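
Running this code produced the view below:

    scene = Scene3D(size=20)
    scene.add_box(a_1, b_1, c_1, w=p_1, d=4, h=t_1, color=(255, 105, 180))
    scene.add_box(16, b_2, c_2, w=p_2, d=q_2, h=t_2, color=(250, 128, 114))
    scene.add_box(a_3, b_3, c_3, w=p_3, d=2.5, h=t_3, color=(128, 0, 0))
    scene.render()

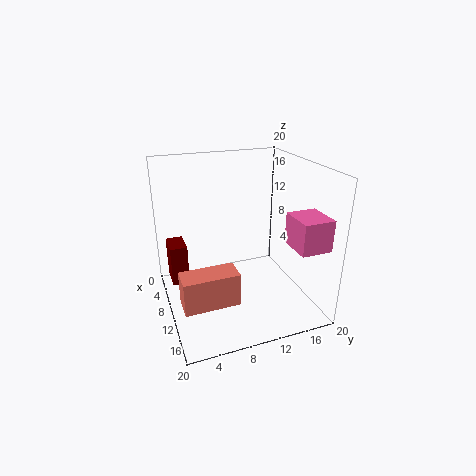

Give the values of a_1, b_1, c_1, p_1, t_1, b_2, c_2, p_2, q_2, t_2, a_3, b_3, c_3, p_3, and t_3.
a_1 = 15; b_1 = 14.5; c_1 = 11; p_1 = 4.5; t_1 = 4; b_2 = 0.5; c_2 = 6; p_2 = 3; q_2 = 6.5; t_2 = 4; a_3 = 2.5; b_3 = 1; c_3 = 2; p_3 = 4; t_3 = 6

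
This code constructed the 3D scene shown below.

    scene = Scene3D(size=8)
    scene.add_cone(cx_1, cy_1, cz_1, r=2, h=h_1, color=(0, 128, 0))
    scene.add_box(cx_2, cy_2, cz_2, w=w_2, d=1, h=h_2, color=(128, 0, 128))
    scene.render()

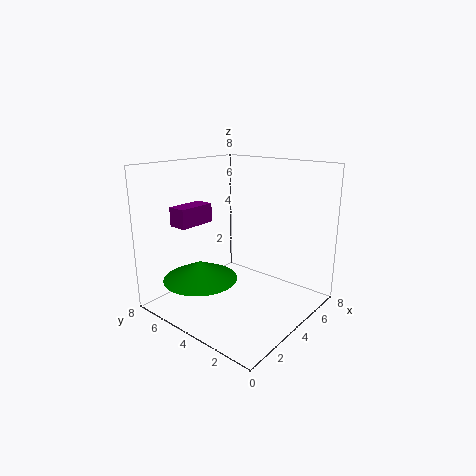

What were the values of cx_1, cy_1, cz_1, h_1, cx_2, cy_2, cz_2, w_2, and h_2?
cx_1 = 2
cy_1 = 5
cz_1 = 2
h_1 = 1
cx_2 = 1
cy_2 = 5
cz_2 = 5
w_2 = 2
h_2 = 1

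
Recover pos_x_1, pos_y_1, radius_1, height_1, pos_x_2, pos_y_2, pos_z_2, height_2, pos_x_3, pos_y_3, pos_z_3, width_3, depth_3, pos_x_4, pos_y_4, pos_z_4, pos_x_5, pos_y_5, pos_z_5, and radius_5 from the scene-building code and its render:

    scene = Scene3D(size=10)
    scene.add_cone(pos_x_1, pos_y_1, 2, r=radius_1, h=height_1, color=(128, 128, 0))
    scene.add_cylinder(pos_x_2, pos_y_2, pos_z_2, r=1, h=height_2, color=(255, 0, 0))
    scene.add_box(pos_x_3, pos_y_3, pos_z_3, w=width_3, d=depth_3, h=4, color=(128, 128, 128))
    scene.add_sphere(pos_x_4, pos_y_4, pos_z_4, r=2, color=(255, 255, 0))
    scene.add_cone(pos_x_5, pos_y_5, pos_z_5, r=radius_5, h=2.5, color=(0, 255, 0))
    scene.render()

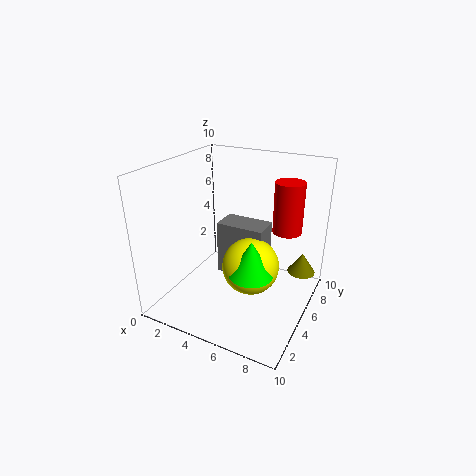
pos_x_1 = 9; pos_y_1 = 7.5; radius_1 = 1; height_1 = 1.5; pos_x_2 = 8; pos_y_2 = 6.5; pos_z_2 = 5.5; height_2 = 3.5; pos_x_3 = 3; pos_y_3 = 5.5; pos_z_3 = 1.5; width_3 = 3.5; depth_3 = 2; pos_x_4 = 6; pos_y_4 = 5; pos_z_4 = 3; pos_x_5 = 6.5; pos_y_5 = 4; pos_z_5 = 3; radius_5 = 1.5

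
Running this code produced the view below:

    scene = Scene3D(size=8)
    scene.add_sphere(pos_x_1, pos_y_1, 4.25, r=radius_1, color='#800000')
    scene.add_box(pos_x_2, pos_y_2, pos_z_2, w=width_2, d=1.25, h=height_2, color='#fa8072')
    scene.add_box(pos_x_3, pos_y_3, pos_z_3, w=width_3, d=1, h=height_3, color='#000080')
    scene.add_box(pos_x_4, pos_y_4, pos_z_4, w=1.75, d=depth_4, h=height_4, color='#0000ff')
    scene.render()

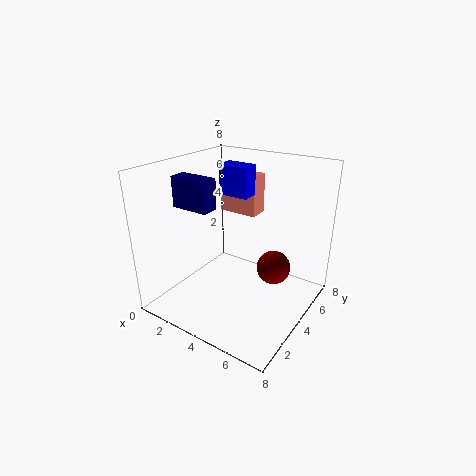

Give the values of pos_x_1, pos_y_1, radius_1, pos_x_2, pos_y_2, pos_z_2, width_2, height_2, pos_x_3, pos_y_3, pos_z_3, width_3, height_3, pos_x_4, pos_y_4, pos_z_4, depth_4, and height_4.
pos_x_1 = 7.25
pos_y_1 = 2
radius_1 = 0.75
pos_x_2 = 1
pos_y_2 = 6.5
pos_z_2 = 4.25
width_2 = 2.5
height_2 = 2.5
pos_x_3 = 0.5
pos_y_3 = 2.75
pos_z_3 = 5.5
width_3 = 2.25
height_3 = 1.75
pos_x_4 = 2.25
pos_y_4 = 4.75
pos_z_4 = 6
depth_4 = 1
height_4 = 1.75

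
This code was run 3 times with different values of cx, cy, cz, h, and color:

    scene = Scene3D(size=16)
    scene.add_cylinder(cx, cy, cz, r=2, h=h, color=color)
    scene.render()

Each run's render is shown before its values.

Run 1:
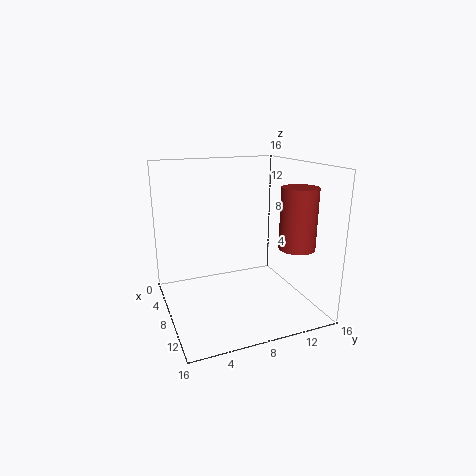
cx = 11; cy = 13.75; cz = 7; h = 6.75; color = 'brown'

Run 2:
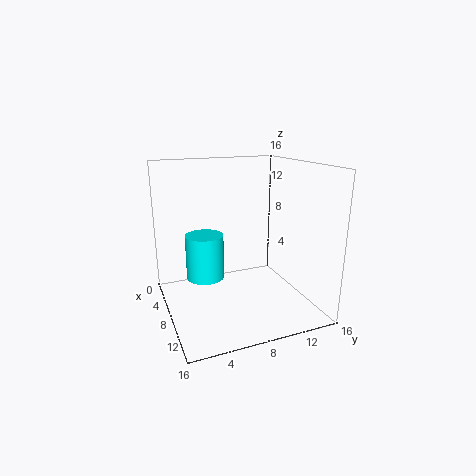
cx = 8.5; cy = 4; cz = 4.25; h = 4.75; color = 'cyan'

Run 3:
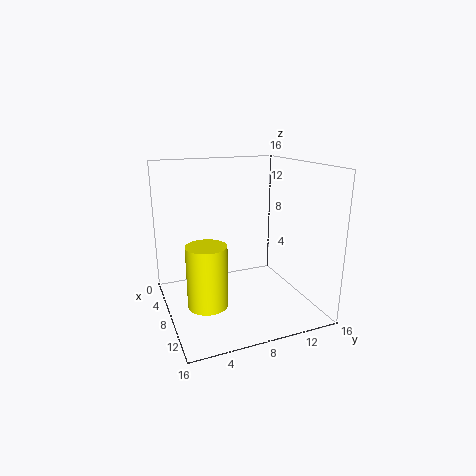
cx = 11.75; cy = 3.25; cz = 2.75; h = 6.25; color = 'yellow'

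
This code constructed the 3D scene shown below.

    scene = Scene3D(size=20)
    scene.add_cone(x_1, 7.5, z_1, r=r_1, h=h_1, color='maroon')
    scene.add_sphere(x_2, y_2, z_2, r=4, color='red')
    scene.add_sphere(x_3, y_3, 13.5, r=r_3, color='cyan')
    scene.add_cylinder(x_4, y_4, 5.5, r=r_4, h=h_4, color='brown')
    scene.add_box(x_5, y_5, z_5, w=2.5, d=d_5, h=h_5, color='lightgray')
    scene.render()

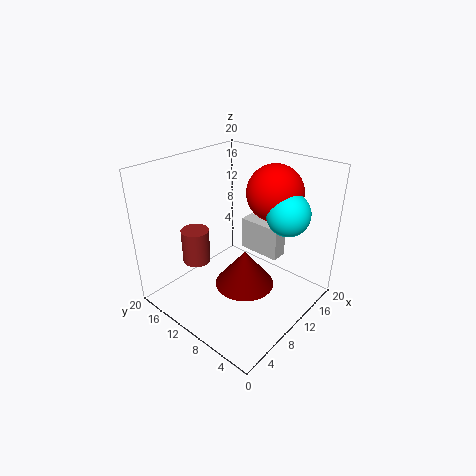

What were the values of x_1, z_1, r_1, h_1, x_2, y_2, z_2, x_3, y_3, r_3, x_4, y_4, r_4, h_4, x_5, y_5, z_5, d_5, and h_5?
x_1 = 8.5; z_1 = 4.5; r_1 = 4; h_1 = 5; x_2 = 15.5; y_2 = 8; z_2 = 15.5; x_3 = 14.5; y_3 = 5; r_3 = 3; x_4 = 7; y_4 = 15.5; r_4 = 2; h_4 = 5; x_5 = 15; y_5 = 7; z_5 = 5; d_5 = 6.5; h_5 = 5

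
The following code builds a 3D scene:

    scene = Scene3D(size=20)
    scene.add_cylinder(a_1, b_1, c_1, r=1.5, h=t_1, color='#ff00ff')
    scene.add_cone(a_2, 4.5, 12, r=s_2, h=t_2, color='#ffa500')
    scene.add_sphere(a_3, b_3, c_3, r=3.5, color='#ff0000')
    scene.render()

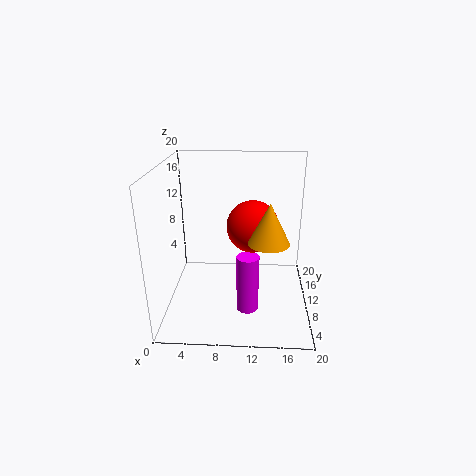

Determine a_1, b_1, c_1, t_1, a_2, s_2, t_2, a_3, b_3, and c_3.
a_1 = 11.5
b_1 = 6.5
c_1 = 1
t_1 = 8
a_2 = 14
s_2 = 2.5
t_2 = 5
a_3 = 12
b_3 = 9.5
c_3 = 12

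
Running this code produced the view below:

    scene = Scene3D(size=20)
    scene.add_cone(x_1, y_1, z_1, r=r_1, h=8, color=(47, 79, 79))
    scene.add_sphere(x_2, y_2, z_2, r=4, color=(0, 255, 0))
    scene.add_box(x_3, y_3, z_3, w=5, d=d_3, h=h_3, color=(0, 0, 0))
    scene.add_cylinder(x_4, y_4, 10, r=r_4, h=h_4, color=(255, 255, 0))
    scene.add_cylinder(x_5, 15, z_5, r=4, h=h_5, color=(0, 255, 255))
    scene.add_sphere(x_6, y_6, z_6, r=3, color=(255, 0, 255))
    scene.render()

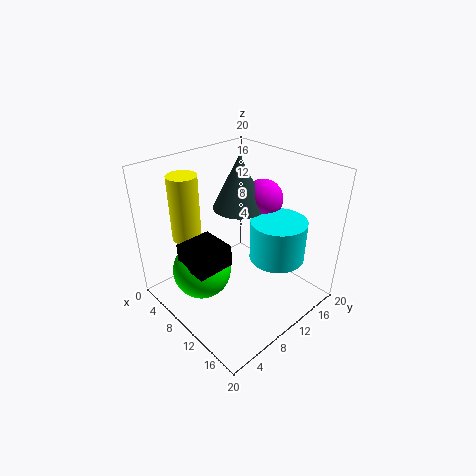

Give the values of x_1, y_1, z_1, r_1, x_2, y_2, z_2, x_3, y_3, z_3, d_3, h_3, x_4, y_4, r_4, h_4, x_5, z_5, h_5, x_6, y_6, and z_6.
x_1 = 6, y_1 = 14, z_1 = 12, r_1 = 4, x_2 = 8, y_2 = 5, z_2 = 6, x_3 = 7, y_3 = 2, z_3 = 8, d_3 = 5, h_3 = 3, x_4 = 5, y_4 = 5, r_4 = 2, h_4 = 9, x_5 = 13, z_5 = 6, h_5 = 6, x_6 = 8, y_6 = 17, z_6 = 13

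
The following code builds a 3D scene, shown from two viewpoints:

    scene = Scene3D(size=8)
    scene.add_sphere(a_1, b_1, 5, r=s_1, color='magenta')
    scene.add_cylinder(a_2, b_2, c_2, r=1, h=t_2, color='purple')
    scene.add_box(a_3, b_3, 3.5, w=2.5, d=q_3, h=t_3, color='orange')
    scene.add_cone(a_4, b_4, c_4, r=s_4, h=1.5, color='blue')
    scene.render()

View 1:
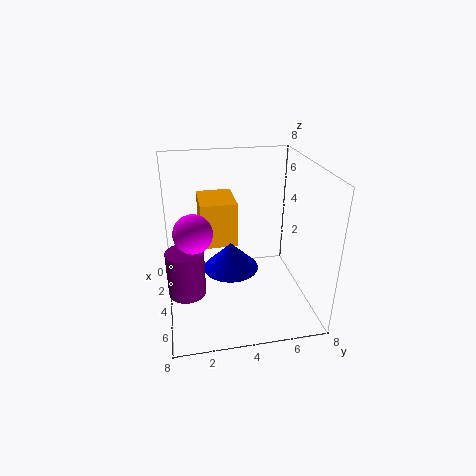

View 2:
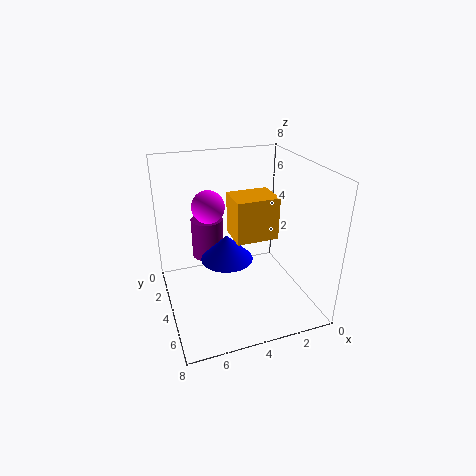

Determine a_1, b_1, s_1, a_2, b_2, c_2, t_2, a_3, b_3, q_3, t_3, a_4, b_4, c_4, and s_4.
a_1 = 5, b_1 = 1.5, s_1 = 1, a_2 = 5, b_2 = 1, c_2 = 1.5, t_2 = 2.5, a_3 = 1.5, b_3 = 2, q_3 = 2, t_3 = 2.5, a_4 = 4.5, b_4 = 3.5, c_4 = 2.5, s_4 = 1.5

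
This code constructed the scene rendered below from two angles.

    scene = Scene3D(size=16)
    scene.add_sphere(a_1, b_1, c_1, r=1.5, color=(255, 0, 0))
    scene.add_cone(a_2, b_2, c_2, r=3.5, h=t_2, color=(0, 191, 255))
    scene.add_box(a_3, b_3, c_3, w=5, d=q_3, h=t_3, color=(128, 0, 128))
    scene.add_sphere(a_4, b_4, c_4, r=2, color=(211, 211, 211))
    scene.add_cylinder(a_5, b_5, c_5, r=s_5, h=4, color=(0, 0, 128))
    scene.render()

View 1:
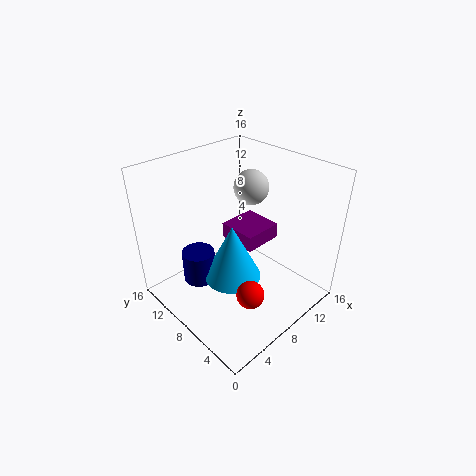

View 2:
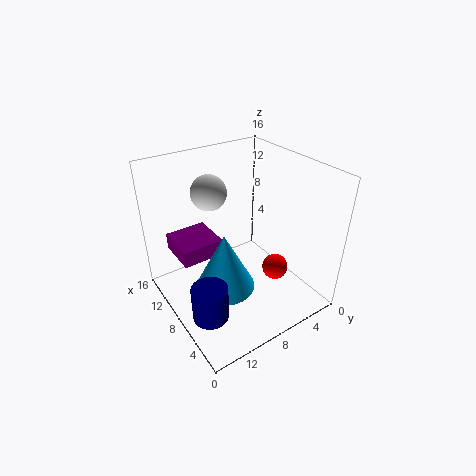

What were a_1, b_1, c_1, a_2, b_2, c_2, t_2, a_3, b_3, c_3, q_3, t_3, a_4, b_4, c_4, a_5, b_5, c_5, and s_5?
a_1 = 6
b_1 = 4
c_1 = 3.5
a_2 = 8.5
b_2 = 9.5
c_2 = 1.5
t_2 = 7
a_3 = 10.5
b_3 = 8.5
c_3 = 4.5
q_3 = 5
t_3 = 2
a_4 = 11.5
b_4 = 9.5
c_4 = 12.5
a_5 = 6
b_5 = 13
c_5 = 0.5
s_5 = 2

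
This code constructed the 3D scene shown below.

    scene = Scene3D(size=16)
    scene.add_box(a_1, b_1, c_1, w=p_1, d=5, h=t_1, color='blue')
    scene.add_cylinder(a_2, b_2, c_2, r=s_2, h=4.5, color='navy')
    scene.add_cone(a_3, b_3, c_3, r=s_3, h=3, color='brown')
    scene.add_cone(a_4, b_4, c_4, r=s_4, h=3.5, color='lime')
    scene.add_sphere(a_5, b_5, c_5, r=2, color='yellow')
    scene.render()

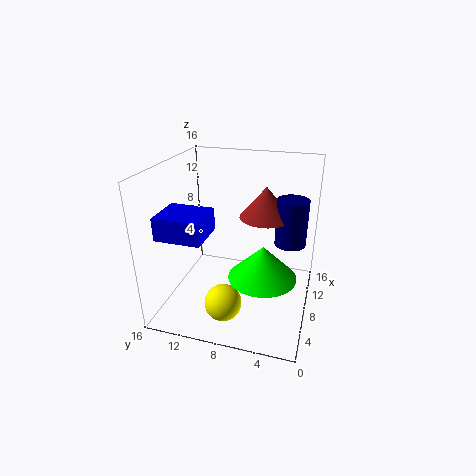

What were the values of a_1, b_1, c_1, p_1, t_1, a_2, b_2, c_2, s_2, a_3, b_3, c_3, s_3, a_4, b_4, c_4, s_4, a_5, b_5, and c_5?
a_1 = 3
b_1 = 10.5
c_1 = 9
p_1 = 4.5
t_1 = 2.5
a_2 = 5.5
b_2 = 2
c_2 = 9.5
s_2 = 1.5
a_3 = 5.5
b_3 = 4.5
c_3 = 12
s_3 = 2.5
a_4 = 5
b_4 = 4.5
c_4 = 5.5
s_4 = 3.5
a_5 = 4
b_5 = 8.5
c_5 = 2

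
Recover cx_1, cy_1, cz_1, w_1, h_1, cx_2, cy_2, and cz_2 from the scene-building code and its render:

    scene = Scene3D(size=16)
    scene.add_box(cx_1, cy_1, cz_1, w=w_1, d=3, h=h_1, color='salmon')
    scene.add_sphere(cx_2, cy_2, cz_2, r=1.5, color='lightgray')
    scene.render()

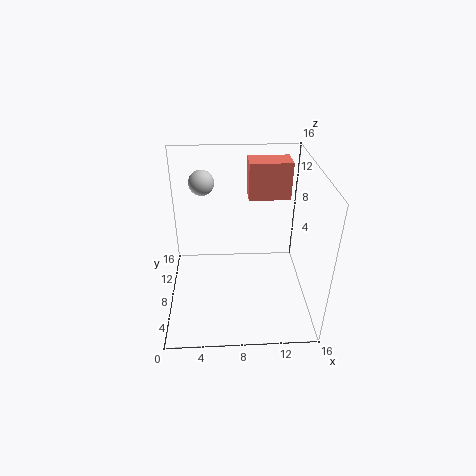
cx_1 = 9.5; cy_1 = 12; cz_1 = 10.5; w_1 = 5; h_1 = 4.5; cx_2 = 4; cy_2 = 13; cz_2 = 12.5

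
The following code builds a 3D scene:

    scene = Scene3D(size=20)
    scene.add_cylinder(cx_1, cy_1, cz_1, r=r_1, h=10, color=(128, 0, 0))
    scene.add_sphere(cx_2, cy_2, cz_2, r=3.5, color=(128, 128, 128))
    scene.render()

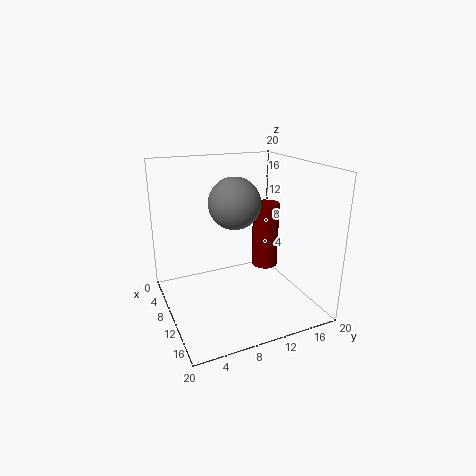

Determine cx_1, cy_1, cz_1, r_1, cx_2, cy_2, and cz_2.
cx_1 = 7, cy_1 = 16, cz_1 = 3.5, r_1 = 2, cx_2 = 10, cy_2 = 9.5, cz_2 = 15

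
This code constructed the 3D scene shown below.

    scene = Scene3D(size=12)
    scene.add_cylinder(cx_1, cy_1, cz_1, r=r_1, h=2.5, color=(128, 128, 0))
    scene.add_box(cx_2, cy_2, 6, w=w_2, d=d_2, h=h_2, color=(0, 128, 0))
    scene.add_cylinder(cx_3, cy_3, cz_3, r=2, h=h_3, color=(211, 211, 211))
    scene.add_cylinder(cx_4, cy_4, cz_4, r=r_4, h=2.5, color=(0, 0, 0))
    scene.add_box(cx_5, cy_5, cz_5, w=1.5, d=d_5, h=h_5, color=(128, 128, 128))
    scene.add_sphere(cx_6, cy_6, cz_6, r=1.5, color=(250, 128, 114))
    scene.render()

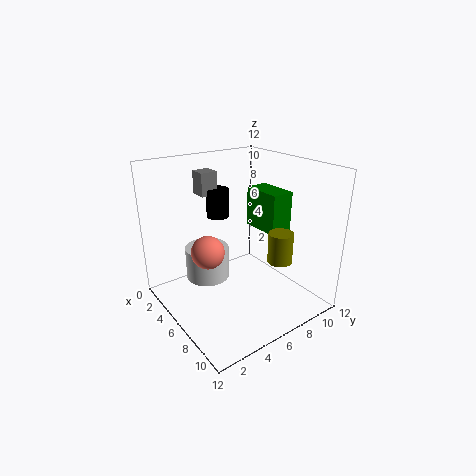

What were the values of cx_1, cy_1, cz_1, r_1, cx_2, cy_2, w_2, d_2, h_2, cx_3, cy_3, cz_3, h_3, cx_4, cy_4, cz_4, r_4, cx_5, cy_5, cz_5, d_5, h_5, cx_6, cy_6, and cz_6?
cx_1 = 9
cy_1 = 8
cz_1 = 4.5
r_1 = 1
cx_2 = 4
cy_2 = 8.5
w_2 = 3.5
d_2 = 2
h_2 = 3.5
cx_3 = 2.5
cy_3 = 5
cz_3 = 1
h_3 = 3
cx_4 = 3
cy_4 = 6
cz_4 = 7
r_4 = 1
cx_5 = 1.5
cy_5 = 4.5
cz_5 = 9
d_5 = 1.5
h_5 = 2
cx_6 = 3.5
cy_6 = 4.5
cz_6 = 4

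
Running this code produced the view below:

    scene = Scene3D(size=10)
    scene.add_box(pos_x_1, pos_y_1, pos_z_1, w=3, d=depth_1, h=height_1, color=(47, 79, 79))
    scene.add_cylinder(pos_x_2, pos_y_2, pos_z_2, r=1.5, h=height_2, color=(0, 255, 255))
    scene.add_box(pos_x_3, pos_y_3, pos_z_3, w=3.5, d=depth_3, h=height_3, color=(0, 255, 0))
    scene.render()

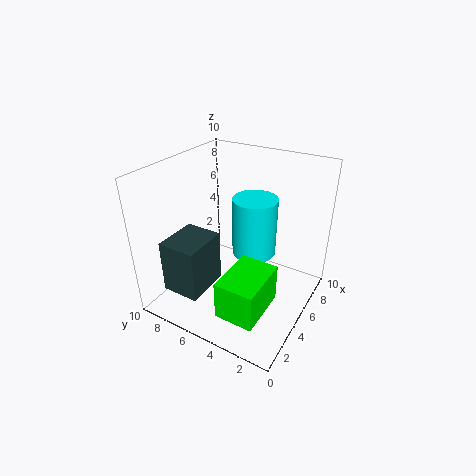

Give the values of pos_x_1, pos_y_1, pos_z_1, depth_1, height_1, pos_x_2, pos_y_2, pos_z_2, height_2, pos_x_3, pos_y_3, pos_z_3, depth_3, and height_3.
pos_x_1 = 0.5, pos_y_1 = 5.5, pos_z_1 = 2.5, depth_1 = 2.5, height_1 = 3.5, pos_x_2 = 5.5, pos_y_2 = 4, pos_z_2 = 4, height_2 = 4, pos_x_3 = 0.5, pos_y_3 = 1.5, pos_z_3 = 2, depth_3 = 2.5, height_3 = 2.5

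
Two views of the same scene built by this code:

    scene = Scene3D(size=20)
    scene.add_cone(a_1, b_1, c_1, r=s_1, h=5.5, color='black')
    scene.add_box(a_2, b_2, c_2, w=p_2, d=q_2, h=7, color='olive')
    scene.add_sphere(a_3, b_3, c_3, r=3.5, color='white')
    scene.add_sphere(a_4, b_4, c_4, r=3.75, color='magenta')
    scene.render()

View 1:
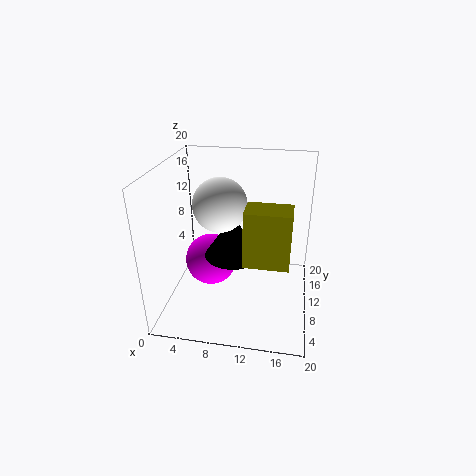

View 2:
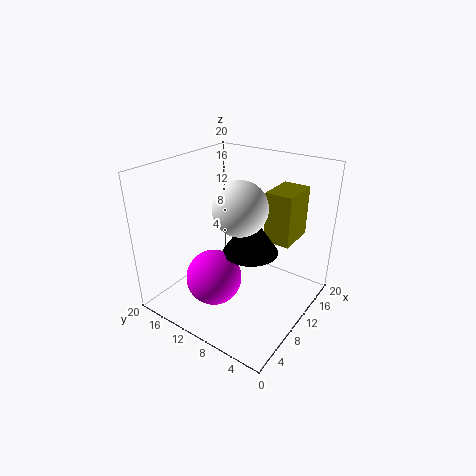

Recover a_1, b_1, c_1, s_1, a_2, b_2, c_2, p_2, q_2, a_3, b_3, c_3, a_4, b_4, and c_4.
a_1 = 9.75, b_1 = 7.75, c_1 = 8.75, s_1 = 3.75, a_2 = 11.75, b_2 = 3.25, c_2 = 9.75, p_2 = 5.5, q_2 = 3.75, a_3 = 8, b_3 = 8.25, c_3 = 15.5, a_4 = 5.75, b_4 = 11, c_4 = 5.5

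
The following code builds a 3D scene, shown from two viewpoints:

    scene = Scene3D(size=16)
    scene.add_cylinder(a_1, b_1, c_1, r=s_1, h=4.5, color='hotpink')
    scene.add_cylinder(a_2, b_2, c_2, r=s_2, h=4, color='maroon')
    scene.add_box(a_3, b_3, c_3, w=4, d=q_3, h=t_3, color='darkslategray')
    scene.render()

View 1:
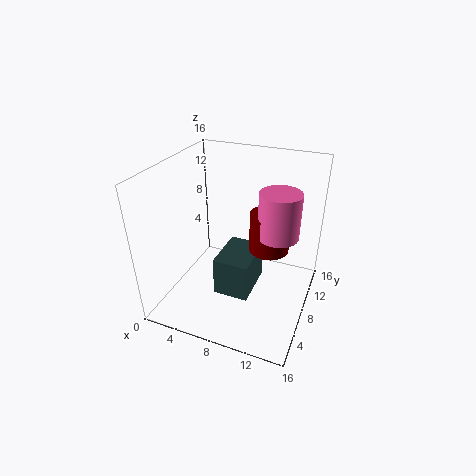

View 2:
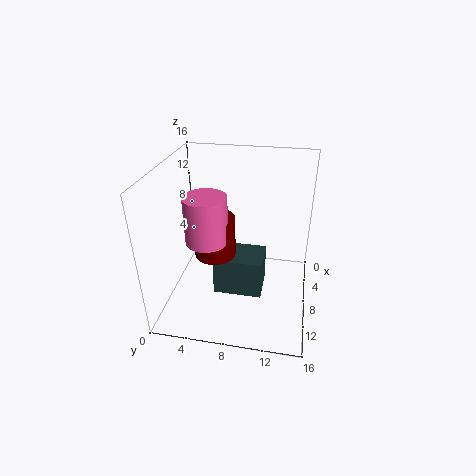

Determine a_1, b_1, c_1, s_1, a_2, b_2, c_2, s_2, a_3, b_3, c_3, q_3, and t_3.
a_1 = 13; b_1 = 6; c_1 = 10.5; s_1 = 2; a_2 = 12; b_2 = 6.5; c_2 = 8.5; s_2 = 2; a_3 = 6; b_3 = 5.5; c_3 = 1.5; q_3 = 5.5; t_3 = 4.5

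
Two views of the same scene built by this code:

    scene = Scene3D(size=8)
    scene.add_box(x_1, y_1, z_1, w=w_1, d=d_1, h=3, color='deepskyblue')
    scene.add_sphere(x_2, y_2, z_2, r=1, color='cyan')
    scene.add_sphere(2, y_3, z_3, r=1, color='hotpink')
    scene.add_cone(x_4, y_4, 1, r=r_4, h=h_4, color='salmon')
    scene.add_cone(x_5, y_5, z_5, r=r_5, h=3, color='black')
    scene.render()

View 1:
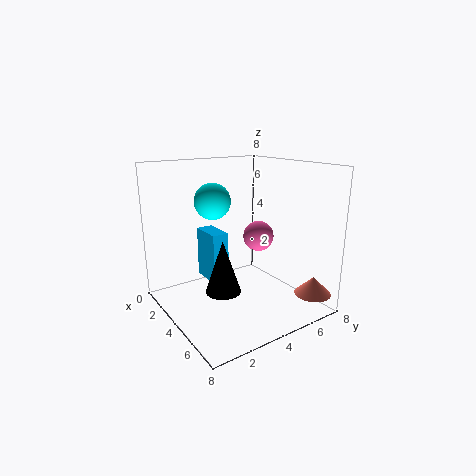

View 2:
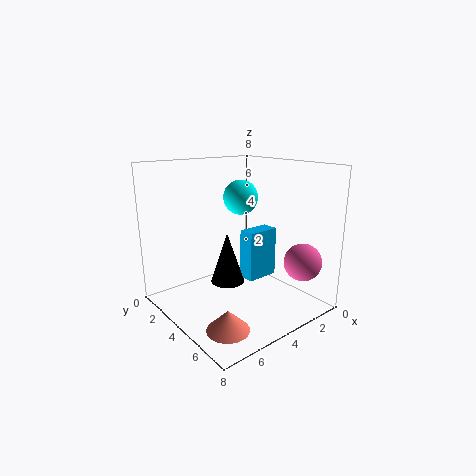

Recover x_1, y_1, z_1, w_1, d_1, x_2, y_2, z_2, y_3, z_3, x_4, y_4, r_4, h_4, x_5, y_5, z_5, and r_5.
x_1 = 1
y_1 = 3
z_1 = 1
w_1 = 2
d_1 = 1
x_2 = 3
y_2 = 3
z_2 = 6
y_3 = 7
z_3 = 3
x_4 = 7
y_4 = 7
r_4 = 1
h_4 = 1
x_5 = 4
y_5 = 3
z_5 = 1
r_5 = 1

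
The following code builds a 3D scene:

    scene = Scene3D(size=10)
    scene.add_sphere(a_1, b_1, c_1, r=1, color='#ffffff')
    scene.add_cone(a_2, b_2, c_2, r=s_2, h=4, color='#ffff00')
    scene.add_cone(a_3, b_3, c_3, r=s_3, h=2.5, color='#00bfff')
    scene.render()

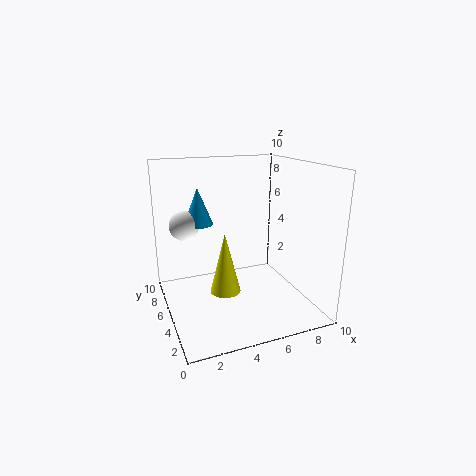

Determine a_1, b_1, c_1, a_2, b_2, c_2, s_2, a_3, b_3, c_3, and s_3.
a_1 = 1.5, b_1 = 6, c_1 = 6, a_2 = 3.5, b_2 = 3.5, c_2 = 2, s_2 = 1, a_3 = 2.5, b_3 = 6, c_3 = 6, s_3 = 1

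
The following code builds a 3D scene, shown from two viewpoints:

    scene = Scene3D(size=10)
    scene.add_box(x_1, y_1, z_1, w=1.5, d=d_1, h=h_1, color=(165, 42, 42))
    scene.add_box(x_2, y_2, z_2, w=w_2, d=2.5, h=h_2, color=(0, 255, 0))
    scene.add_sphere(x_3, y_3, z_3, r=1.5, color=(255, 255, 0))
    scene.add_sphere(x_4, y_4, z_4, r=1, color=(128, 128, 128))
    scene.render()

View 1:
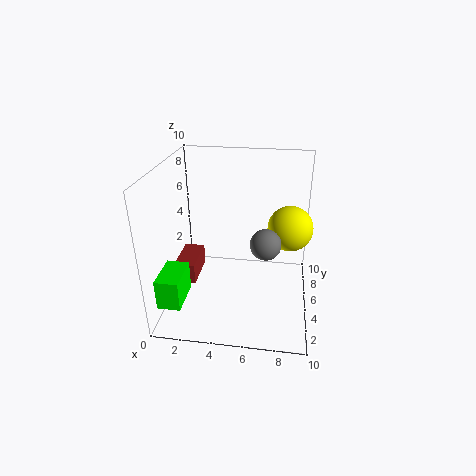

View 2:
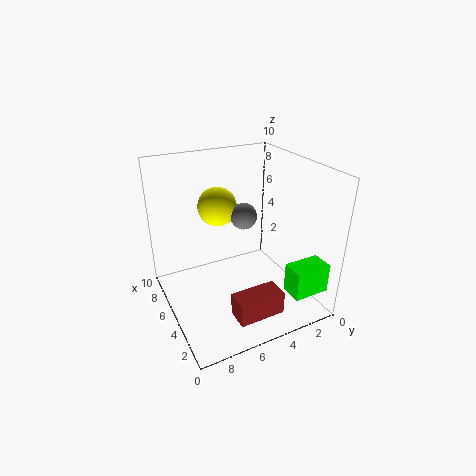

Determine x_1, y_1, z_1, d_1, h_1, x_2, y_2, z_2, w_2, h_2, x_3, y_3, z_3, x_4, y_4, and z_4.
x_1 = 0.5; y_1 = 4; z_1 = 1.5; d_1 = 3; h_1 = 1.5; x_2 = 0.5; y_2 = 0.5; z_2 = 2; w_2 = 1.5; h_2 = 2; x_3 = 8.5; y_3 = 5; z_3 = 6; x_4 = 7; y_4 = 3.5; z_4 = 5.5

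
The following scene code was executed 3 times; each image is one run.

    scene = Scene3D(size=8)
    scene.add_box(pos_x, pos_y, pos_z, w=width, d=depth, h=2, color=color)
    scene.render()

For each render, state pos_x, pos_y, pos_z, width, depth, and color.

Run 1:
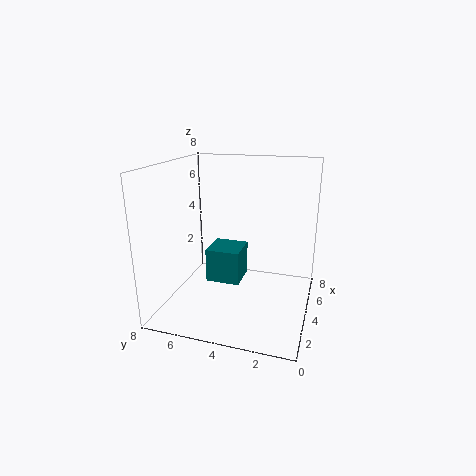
pos_x = 4
pos_y = 4
pos_z = 1
width = 2
depth = 2
color = 'teal'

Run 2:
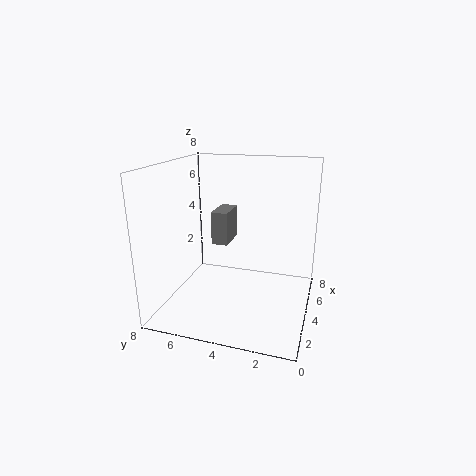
pos_x = 5
pos_y = 5
pos_z = 3
width = 2
depth = 1
color = 'gray'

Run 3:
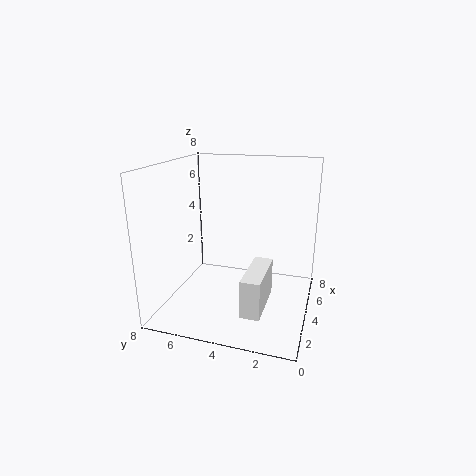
pos_x = 1
pos_y = 2
pos_z = 1
width = 3
depth = 1
color = 'white'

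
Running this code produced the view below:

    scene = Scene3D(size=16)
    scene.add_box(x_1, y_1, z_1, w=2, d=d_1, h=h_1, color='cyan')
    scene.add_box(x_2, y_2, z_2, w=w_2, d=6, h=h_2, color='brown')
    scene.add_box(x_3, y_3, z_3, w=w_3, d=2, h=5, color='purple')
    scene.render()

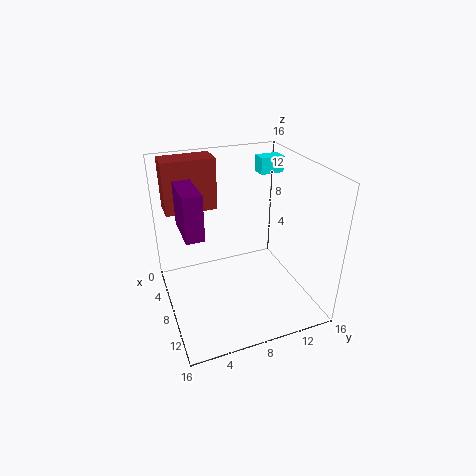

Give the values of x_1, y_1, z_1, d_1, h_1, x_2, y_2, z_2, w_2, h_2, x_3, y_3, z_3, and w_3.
x_1 = 1
y_1 = 13
z_1 = 13
d_1 = 3
h_1 = 2
x_2 = 1
y_2 = 1
z_2 = 10
w_2 = 3
h_2 = 6
x_3 = 4
y_3 = 2
z_3 = 9
w_3 = 5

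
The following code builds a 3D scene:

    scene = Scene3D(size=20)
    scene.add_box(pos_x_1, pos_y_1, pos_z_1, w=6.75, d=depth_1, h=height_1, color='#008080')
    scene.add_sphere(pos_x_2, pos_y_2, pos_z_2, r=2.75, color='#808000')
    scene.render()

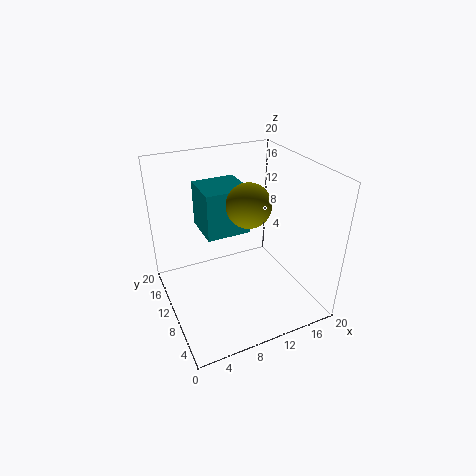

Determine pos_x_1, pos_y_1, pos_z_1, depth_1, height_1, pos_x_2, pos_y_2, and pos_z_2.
pos_x_1 = 6.75
pos_y_1 = 13
pos_z_1 = 8.5
depth_1 = 6.5
height_1 = 7
pos_x_2 = 9.75
pos_y_2 = 6.5
pos_z_2 = 16.5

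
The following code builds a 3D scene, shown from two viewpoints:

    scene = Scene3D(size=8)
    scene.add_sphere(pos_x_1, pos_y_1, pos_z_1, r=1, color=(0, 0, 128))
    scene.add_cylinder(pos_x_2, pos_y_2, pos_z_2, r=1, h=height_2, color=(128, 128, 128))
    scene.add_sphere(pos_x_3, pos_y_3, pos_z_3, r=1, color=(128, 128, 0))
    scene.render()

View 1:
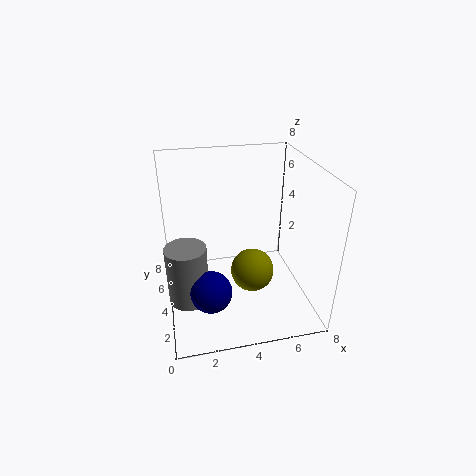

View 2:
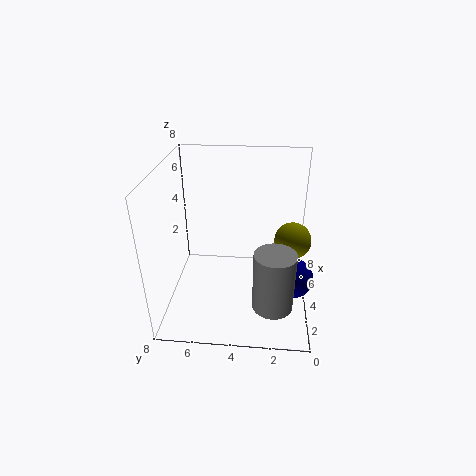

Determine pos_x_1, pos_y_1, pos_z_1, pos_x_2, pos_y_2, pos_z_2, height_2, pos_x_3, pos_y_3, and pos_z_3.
pos_x_1 = 2, pos_y_1 = 1, pos_z_1 = 3, pos_x_2 = 1, pos_y_2 = 2, pos_z_2 = 2, height_2 = 3, pos_x_3 = 4, pos_y_3 = 1, pos_z_3 = 4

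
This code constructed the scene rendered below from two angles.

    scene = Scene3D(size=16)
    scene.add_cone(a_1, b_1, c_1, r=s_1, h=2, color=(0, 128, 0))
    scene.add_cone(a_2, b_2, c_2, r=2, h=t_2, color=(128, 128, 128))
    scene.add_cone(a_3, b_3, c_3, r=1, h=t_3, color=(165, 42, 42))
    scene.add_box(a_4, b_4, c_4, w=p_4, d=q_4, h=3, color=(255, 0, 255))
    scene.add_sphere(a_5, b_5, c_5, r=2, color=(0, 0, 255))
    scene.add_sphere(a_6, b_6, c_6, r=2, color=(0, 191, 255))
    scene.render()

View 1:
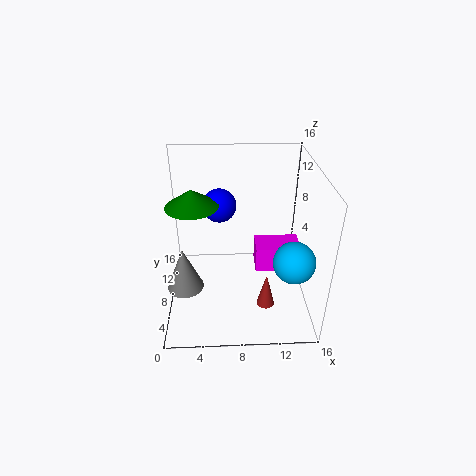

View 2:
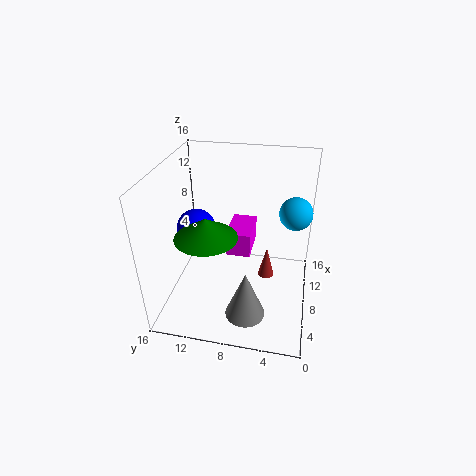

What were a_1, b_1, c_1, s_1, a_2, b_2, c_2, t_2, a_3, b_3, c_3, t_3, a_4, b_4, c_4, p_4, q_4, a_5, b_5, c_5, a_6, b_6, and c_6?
a_1 = 3
b_1 = 10
c_1 = 11
s_1 = 3
a_2 = 2
b_2 = 6
c_2 = 3
t_2 = 5
a_3 = 11
b_3 = 5
c_3 = 1
t_3 = 4
a_4 = 10
b_4 = 7
c_4 = 4
p_4 = 5
q_4 = 3
a_5 = 6
b_5 = 12
c_5 = 10
a_6 = 13
b_6 = 2
c_6 = 9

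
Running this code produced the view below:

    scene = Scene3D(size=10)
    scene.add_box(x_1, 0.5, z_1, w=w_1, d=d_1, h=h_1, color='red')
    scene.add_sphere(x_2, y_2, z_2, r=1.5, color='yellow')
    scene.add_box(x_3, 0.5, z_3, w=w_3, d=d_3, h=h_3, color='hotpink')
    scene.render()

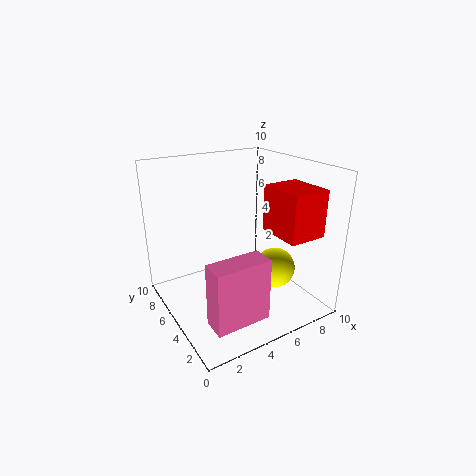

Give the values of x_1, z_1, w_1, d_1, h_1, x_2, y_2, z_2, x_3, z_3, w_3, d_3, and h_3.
x_1 = 6, z_1 = 6, w_1 = 2.5, d_1 = 3, h_1 = 3, x_2 = 8, y_2 = 4.5, z_2 = 2, x_3 = 1, z_3 = 1.5, w_3 = 3.5, d_3 = 1.5, h_3 = 4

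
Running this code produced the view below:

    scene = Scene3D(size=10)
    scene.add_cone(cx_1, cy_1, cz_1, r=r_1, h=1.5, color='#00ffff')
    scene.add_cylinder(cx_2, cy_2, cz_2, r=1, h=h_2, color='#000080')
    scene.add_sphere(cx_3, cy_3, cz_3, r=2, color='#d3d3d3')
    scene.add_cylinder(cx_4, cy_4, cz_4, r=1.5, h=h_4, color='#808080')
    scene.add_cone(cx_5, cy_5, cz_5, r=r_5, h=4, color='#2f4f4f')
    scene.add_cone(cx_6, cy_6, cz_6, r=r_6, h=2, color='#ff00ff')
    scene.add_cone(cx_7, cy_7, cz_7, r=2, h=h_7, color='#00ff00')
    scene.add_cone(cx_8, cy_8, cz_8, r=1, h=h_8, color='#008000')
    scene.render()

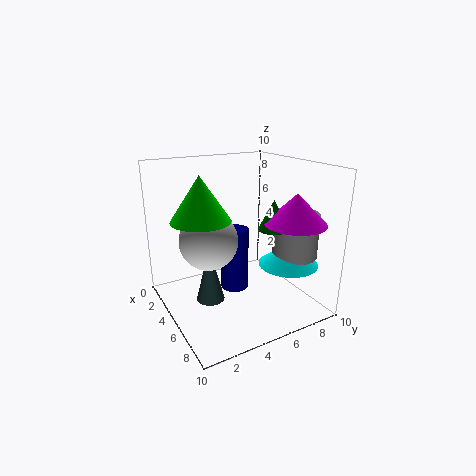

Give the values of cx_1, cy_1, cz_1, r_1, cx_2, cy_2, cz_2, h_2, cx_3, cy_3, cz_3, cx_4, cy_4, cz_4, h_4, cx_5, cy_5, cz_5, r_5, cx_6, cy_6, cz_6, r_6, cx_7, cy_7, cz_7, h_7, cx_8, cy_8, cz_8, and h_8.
cx_1 = 7.5, cy_1 = 7.5, cz_1 = 3.5, r_1 = 2, cx_2 = 4.5, cy_2 = 5, cz_2 = 1, h_2 = 4.5, cx_3 = 4.5, cy_3 = 3, cz_3 = 5, cx_4 = 7.5, cy_4 = 8, cz_4 = 4, h_4 = 3, cx_5 = 4.5, cy_5 = 3, cz_5 = 0.5, r_5 = 1, cx_6 = 8, cy_6 = 7.5, cz_6 = 6.5, r_6 = 2, cx_7 = 4.5, cy_7 = 2.5, cz_7 = 6.5, h_7 = 3, cx_8 = 7, cy_8 = 6.5, cz_8 = 6, h_8 = 2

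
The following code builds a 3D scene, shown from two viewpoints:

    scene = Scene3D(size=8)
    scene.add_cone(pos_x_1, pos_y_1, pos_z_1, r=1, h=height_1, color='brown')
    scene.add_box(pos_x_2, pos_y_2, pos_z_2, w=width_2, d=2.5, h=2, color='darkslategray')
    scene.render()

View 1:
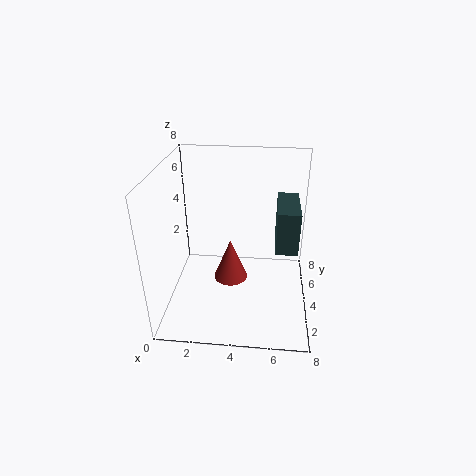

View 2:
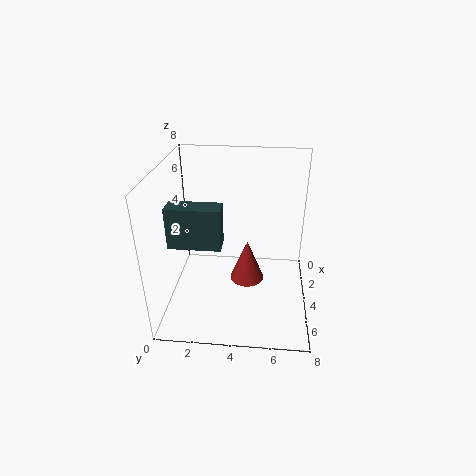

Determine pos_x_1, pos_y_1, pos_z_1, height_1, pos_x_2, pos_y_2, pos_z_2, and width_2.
pos_x_1 = 3.5, pos_y_1 = 4.5, pos_z_1 = 1, height_1 = 2.5, pos_x_2 = 6, pos_y_2 = 1, pos_z_2 = 5, width_2 = 1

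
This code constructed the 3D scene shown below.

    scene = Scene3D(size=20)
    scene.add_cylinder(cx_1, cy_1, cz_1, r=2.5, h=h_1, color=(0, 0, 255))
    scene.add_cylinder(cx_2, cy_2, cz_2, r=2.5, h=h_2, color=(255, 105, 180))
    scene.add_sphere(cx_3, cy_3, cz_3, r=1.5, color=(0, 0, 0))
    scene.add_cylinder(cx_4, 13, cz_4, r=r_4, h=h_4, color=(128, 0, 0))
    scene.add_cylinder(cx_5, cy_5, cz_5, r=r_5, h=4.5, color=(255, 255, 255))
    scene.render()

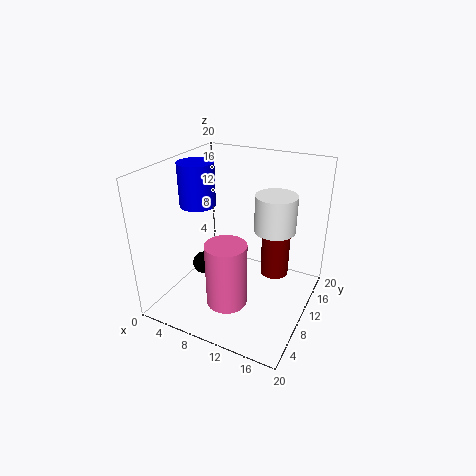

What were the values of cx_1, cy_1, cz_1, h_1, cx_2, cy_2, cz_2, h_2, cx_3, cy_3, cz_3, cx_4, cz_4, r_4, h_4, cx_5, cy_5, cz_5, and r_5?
cx_1 = 4
cy_1 = 9.5
cz_1 = 14
h_1 = 6
cx_2 = 12
cy_2 = 3
cz_2 = 5
h_2 = 8
cx_3 = 6.5
cy_3 = 6.5
cz_3 = 7
cx_4 = 14.5
cz_4 = 4
r_4 = 2
h_4 = 7.5
cx_5 = 16
cy_5 = 8
cz_5 = 13.5
r_5 = 2.5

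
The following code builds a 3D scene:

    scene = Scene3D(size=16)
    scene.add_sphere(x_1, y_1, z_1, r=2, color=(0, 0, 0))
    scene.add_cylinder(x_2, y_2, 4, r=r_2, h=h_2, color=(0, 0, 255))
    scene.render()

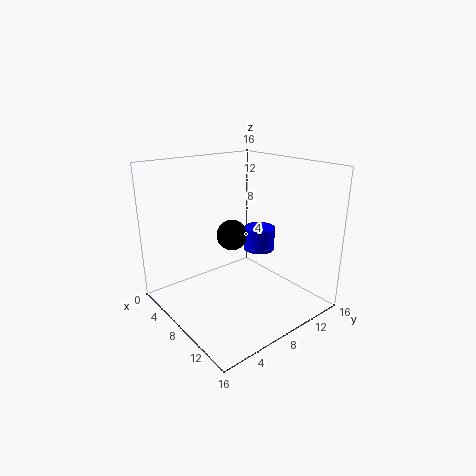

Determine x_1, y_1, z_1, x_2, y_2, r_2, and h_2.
x_1 = 3
y_1 = 11
z_1 = 6
x_2 = 5
y_2 = 14
r_2 = 2
h_2 = 3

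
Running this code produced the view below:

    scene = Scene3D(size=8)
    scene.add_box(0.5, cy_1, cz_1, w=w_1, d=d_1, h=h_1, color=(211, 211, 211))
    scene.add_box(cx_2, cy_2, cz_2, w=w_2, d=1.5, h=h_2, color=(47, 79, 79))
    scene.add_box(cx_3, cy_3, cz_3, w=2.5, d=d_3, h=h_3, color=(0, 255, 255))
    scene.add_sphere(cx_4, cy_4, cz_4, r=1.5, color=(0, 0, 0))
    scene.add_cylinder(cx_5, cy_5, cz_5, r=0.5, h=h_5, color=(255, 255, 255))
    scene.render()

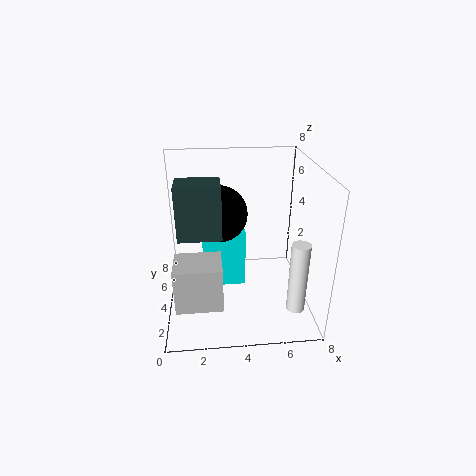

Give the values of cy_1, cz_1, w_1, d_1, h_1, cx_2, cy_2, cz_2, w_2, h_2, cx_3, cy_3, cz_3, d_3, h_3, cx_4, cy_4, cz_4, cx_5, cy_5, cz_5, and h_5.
cy_1 = 1.5
cz_1 = 1
w_1 = 2.5
d_1 = 2
h_1 = 2.5
cx_2 = 1
cy_2 = 1
cz_2 = 5.5
w_2 = 2
h_2 = 2.5
cx_3 = 2
cy_3 = 4.5
cz_3 = 0.5
d_3 = 2
h_3 = 3.5
cx_4 = 3
cy_4 = 4
cz_4 = 5.5
cx_5 = 7
cy_5 = 2
cz_5 = 0.5
h_5 = 4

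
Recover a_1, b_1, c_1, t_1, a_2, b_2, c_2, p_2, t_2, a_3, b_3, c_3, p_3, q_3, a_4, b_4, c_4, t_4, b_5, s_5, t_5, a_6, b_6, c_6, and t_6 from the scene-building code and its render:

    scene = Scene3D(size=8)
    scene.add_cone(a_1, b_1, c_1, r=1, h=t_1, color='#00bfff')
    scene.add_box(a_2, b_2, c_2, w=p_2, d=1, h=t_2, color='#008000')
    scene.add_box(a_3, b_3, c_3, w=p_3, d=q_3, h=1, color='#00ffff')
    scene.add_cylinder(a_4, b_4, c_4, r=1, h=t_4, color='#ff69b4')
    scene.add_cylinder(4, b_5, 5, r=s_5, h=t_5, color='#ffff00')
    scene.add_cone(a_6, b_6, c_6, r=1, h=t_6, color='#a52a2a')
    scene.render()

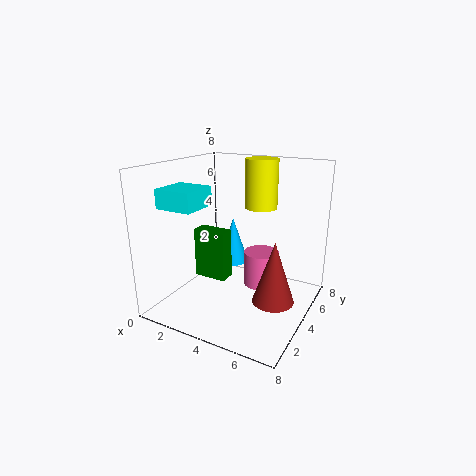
a_1 = 2, b_1 = 7, c_1 = 1, t_1 = 3, a_2 = 1, b_2 = 4, c_2 = 1, p_2 = 2, t_2 = 3, a_3 = 1, b_3 = 1, c_3 = 6, p_3 = 2, q_3 = 2, a_4 = 5, b_4 = 5, c_4 = 1, t_4 = 2, b_5 = 7, s_5 = 1, t_5 = 3, a_6 = 7, b_6 = 2, c_6 = 2, t_6 = 3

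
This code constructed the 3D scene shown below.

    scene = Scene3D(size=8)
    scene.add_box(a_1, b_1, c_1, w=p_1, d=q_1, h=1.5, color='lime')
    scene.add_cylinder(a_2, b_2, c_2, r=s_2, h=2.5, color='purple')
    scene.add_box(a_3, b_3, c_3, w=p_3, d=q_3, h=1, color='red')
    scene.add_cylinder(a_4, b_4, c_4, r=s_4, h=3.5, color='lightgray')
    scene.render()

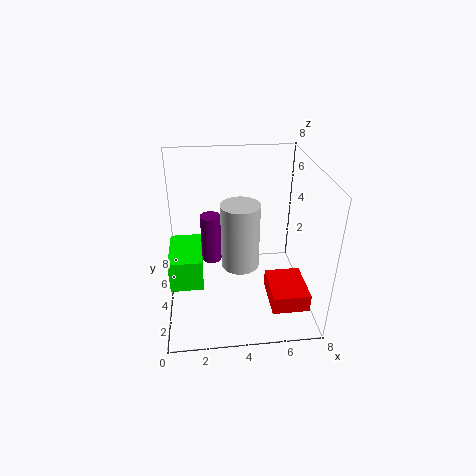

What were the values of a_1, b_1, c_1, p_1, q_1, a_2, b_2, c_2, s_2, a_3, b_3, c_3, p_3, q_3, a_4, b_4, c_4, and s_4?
a_1 = 0.5; b_1 = 0.5; c_1 = 3.5; p_1 = 1.5; q_1 = 2.5; a_2 = 2.5; b_2 = 3; c_2 = 3.5; s_2 = 0.5; a_3 = 5.5; b_3 = 1; c_3 = 1; p_3 = 2; q_3 = 2.5; a_4 = 4; b_4 = 3; c_4 = 3; s_4 = 1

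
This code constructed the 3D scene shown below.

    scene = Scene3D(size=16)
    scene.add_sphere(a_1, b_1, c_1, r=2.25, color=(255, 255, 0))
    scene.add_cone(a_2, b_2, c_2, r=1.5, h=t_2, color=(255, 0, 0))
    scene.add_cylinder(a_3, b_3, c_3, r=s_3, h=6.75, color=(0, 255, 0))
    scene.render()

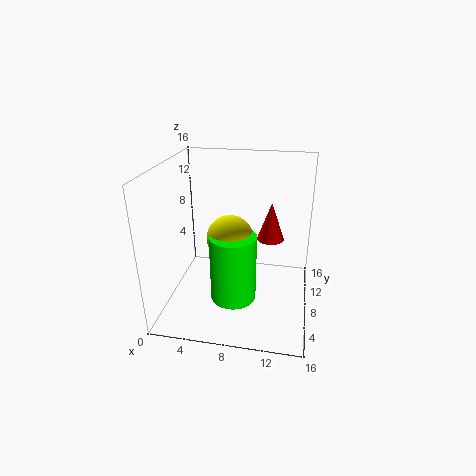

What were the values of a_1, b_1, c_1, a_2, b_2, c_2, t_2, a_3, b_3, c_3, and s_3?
a_1 = 8, b_1 = 4, c_1 = 10, a_2 = 11.5, b_2 = 9, c_2 = 7.75, t_2 = 4.25, a_3 = 8.5, b_3 = 3, c_3 = 4, s_3 = 2.25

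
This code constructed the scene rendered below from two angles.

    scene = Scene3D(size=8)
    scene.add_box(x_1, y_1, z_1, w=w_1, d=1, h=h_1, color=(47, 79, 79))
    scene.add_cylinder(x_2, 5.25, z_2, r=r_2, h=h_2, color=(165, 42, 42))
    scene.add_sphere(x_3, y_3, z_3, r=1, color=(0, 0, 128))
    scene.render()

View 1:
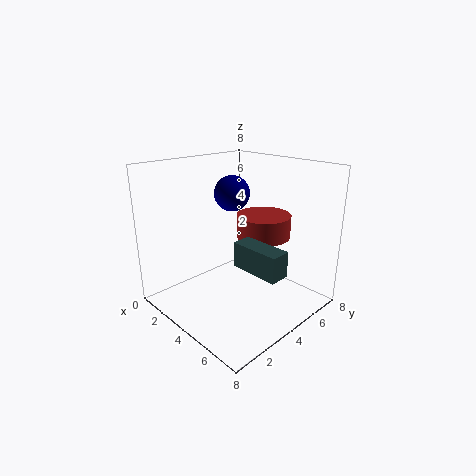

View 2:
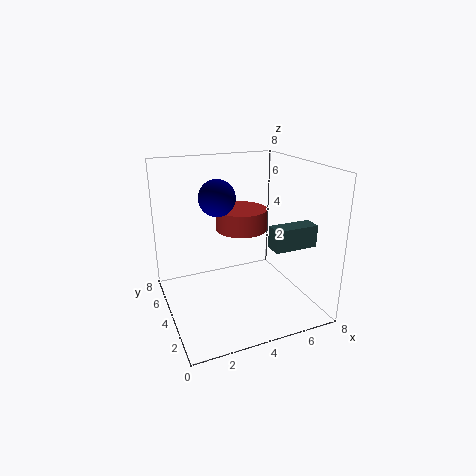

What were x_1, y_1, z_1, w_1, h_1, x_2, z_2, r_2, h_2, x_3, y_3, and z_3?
x_1 = 5.5
y_1 = 2.25
z_1 = 3.5
w_1 = 2.5
h_1 = 1.25
x_2 = 4.75
z_2 = 4
r_2 = 1.5
h_2 = 1.25
x_3 = 3
y_3 = 4.5
z_3 = 6.25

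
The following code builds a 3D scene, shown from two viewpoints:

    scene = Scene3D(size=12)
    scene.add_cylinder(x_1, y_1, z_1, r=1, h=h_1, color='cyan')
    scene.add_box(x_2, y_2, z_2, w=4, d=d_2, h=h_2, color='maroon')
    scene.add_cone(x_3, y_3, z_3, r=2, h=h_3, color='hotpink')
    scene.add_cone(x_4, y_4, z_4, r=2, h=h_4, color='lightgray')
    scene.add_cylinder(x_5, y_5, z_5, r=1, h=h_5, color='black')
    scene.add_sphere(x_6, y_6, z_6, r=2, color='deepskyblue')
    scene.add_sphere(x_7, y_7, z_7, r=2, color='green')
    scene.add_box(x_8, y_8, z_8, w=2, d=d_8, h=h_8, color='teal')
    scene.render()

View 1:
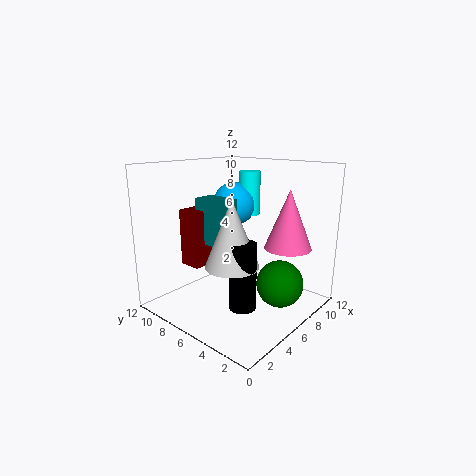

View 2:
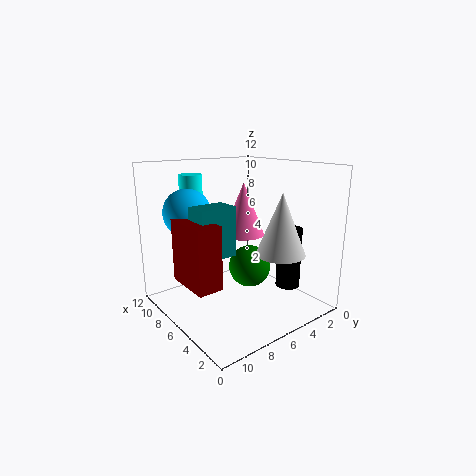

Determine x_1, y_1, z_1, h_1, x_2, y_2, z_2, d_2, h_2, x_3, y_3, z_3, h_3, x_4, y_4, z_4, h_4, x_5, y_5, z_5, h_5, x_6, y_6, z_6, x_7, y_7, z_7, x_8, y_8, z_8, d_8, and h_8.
x_1 = 10; y_1 = 8; z_1 = 7; h_1 = 4; x_2 = 4; y_2 = 9; z_2 = 3; d_2 = 2; h_2 = 5; x_3 = 9; y_3 = 3; z_3 = 5; h_3 = 5; x_4 = 3; y_4 = 4; z_4 = 5; h_4 = 5; x_5 = 3; y_5 = 3; z_5 = 2; h_5 = 5; x_6 = 9; y_6 = 9; z_6 = 8; x_7 = 8; y_7 = 3; z_7 = 2; x_8 = 5; y_8 = 7; z_8 = 5; d_8 = 3; h_8 = 4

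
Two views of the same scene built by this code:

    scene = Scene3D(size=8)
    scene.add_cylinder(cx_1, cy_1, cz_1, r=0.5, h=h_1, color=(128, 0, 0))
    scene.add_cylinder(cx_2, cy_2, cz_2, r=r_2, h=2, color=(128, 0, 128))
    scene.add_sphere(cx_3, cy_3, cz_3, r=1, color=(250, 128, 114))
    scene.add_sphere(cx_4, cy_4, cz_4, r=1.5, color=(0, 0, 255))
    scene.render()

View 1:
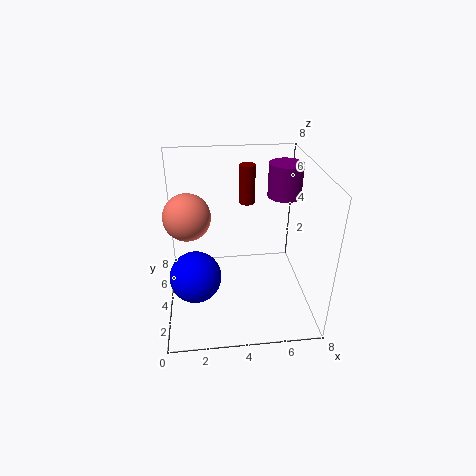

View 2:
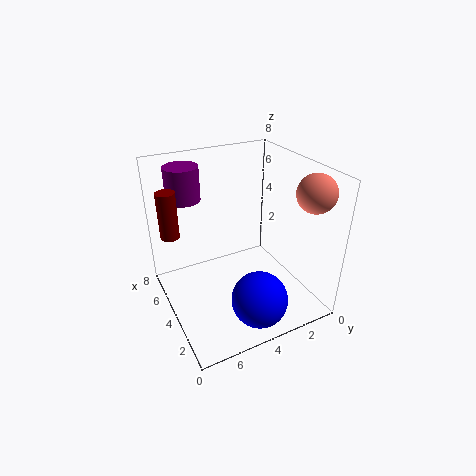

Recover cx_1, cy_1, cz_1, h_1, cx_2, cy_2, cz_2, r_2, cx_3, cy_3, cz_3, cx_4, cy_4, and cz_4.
cx_1 = 5, cy_1 = 7.5, cz_1 = 4.5, h_1 = 2.5, cx_2 = 7, cy_2 = 6, cz_2 = 5.5, r_2 = 1, cx_3 = 1.5, cy_3 = 1, cz_3 = 7, cx_4 = 1.5, cy_4 = 4, cz_4 = 1.5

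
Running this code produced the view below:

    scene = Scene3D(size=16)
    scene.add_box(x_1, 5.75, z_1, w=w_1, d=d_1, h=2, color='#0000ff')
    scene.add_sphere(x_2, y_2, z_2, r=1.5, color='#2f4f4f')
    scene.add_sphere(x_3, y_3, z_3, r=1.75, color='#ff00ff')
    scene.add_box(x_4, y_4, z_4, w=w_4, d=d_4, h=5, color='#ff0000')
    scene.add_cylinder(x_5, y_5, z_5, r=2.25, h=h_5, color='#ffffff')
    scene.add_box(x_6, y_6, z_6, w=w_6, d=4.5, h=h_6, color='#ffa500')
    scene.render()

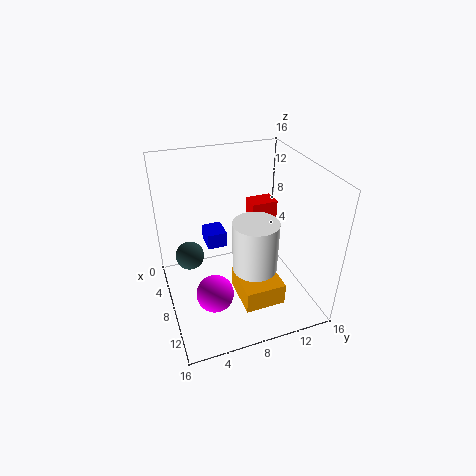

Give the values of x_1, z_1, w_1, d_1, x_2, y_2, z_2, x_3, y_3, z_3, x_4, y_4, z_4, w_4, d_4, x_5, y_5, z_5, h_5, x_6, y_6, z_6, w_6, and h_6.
x_1 = 0.25; z_1 = 3.75; w_1 = 3; d_1 = 2.5; x_2 = 8; y_2 = 2.5; z_2 = 7; x_3 = 14; y_3 = 3.5; z_3 = 6.5; x_4 = 4.5; y_4 = 10.25; z_4 = 6; w_4 = 2.25; d_4 = 3; x_5 = 12.25; y_5 = 8.25; z_5 = 7; h_5 = 5.25; x_6 = 8; y_6 = 7.25; z_6 = 1.5; w_6 = 5; h_6 = 2.5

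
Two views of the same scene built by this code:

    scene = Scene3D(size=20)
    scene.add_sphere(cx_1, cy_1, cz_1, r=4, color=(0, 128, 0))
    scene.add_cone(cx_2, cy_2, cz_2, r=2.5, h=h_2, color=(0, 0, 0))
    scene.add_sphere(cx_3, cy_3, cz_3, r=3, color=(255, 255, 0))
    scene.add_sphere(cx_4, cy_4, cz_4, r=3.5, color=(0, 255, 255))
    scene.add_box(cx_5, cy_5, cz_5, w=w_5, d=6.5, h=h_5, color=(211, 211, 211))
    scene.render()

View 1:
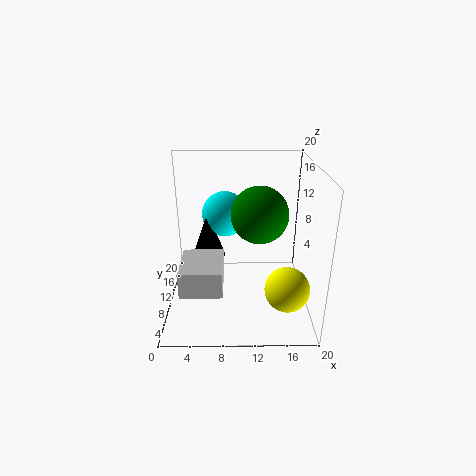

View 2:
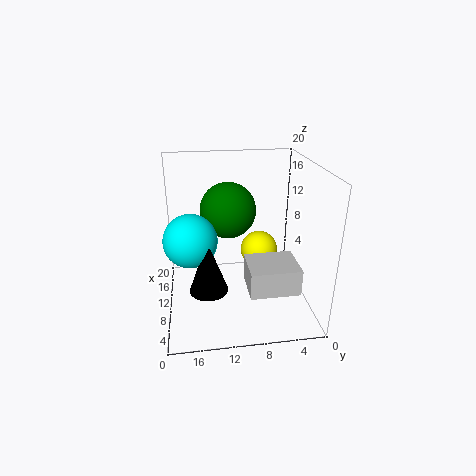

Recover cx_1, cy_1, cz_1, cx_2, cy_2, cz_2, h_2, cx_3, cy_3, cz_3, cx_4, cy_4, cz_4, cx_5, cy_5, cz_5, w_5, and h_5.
cx_1 = 13
cy_1 = 11
cz_1 = 13
cx_2 = 5.5
cy_2 = 14.5
cz_2 = 5
h_2 = 7
cx_3 = 16.5
cy_3 = 5.5
cz_3 = 4.5
cx_4 = 8
cy_4 = 16.5
cz_4 = 11
cx_5 = 2.5
cy_5 = 3
cz_5 = 5
w_5 = 5.5
h_5 = 3.5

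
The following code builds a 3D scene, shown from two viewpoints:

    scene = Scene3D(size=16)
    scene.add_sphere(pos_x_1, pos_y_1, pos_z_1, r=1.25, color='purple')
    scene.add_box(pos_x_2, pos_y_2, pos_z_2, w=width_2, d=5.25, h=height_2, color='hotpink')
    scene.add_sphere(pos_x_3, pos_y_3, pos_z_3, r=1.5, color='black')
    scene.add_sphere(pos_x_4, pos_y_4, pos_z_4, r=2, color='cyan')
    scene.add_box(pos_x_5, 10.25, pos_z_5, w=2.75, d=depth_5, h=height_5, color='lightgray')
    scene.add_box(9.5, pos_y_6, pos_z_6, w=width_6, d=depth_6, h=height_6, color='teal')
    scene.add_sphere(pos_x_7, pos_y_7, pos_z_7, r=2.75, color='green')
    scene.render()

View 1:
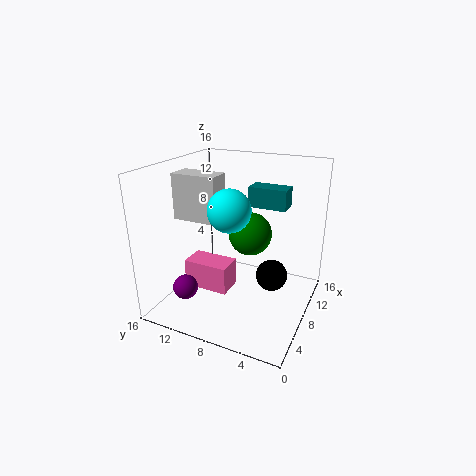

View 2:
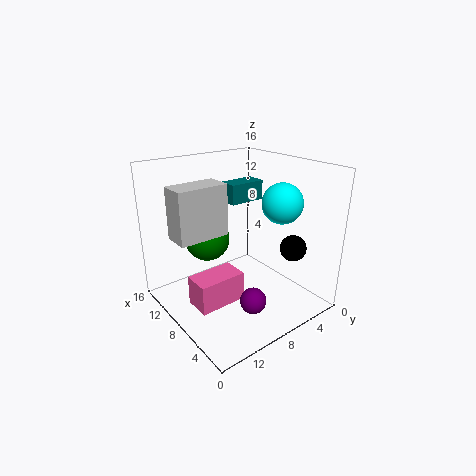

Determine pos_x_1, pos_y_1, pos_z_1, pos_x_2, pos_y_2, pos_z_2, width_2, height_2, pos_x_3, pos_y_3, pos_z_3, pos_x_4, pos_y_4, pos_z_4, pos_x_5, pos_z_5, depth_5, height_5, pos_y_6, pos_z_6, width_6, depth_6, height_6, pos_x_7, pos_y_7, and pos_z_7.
pos_x_1 = 1.75
pos_y_1 = 11
pos_z_1 = 4.5
pos_x_2 = 6
pos_y_2 = 8.75
pos_z_2 = 1.5
width_2 = 3
height_2 = 3.25
pos_x_3 = 4.5
pos_y_3 = 2.75
pos_z_3 = 6.5
pos_x_4 = 3
pos_y_4 = 6.5
pos_z_4 = 13
pos_x_5 = 6.75
pos_z_5 = 9.5
depth_5 = 5.25
height_5 = 5.25
pos_y_6 = 3.25
pos_z_6 = 11.25
width_6 = 2.25
depth_6 = 4.25
height_6 = 2.25
pos_x_7 = 13.25
pos_y_7 = 8.75
pos_z_7 = 6.25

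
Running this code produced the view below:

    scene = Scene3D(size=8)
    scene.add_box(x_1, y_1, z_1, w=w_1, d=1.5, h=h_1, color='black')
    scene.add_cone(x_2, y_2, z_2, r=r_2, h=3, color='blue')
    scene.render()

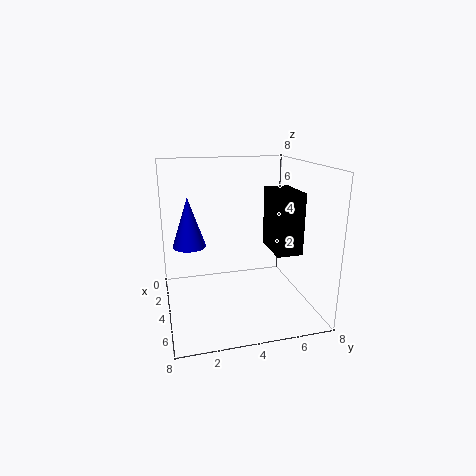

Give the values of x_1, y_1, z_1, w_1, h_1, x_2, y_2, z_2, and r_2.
x_1 = 2.5
y_1 = 6
z_1 = 3
w_1 = 2.5
h_1 = 3.5
x_2 = 2
y_2 = 1.5
z_2 = 3
r_2 = 1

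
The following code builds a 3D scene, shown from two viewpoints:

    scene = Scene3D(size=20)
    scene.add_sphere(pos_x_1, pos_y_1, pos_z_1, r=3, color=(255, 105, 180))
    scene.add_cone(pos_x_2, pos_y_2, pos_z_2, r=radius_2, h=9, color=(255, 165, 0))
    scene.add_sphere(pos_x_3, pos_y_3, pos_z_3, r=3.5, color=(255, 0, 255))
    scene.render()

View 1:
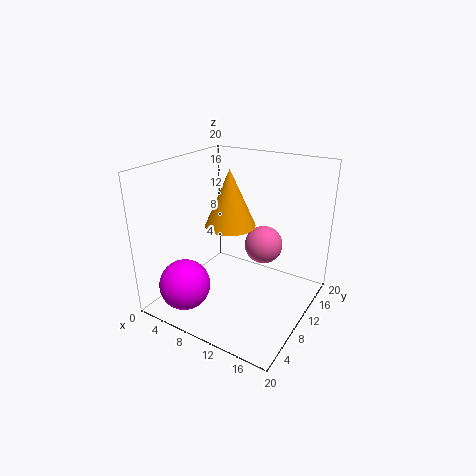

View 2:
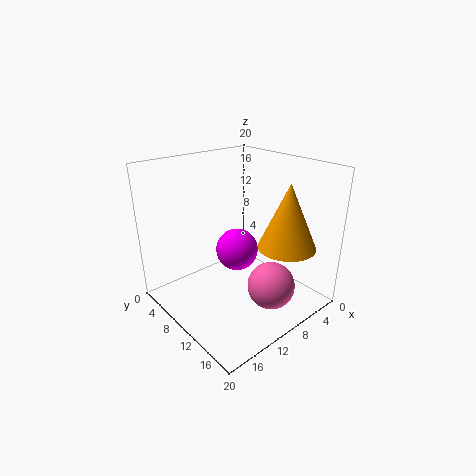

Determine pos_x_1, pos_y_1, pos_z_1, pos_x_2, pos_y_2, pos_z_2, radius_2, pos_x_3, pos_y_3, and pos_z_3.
pos_x_1 = 10.5; pos_y_1 = 17; pos_z_1 = 6; pos_x_2 = 5.5; pos_y_2 = 15; pos_z_2 = 9; radius_2 = 4; pos_x_3 = 5; pos_y_3 = 4; pos_z_3 = 4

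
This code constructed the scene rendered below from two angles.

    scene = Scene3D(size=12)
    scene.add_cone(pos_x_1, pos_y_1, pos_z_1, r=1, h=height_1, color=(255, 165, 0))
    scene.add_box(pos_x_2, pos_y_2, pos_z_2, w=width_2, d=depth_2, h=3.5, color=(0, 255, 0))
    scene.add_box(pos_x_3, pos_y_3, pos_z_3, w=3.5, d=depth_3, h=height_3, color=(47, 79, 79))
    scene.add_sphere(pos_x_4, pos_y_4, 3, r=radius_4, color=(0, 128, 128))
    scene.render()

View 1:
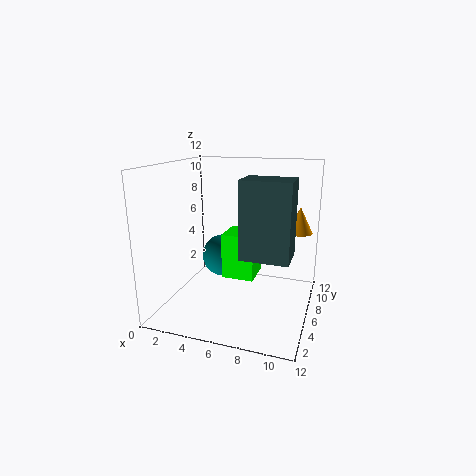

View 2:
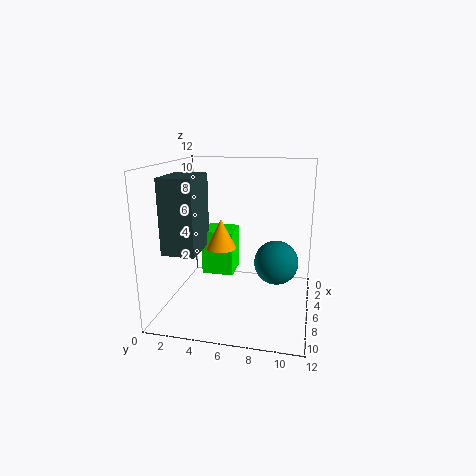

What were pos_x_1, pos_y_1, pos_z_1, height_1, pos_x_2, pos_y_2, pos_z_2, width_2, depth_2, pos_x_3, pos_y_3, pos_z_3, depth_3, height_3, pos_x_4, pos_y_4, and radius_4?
pos_x_1 = 11, pos_y_1 = 6, pos_z_1 = 7, height_1 = 2, pos_x_2 = 5.5, pos_y_2 = 3.5, pos_z_2 = 3.5, width_2 = 2.5, depth_2 = 2.5, pos_x_3 = 7.5, pos_y_3 = 1.5, pos_z_3 = 6, depth_3 = 2.5, height_3 = 5.5, pos_x_4 = 3.5, pos_y_4 = 9, radius_4 = 2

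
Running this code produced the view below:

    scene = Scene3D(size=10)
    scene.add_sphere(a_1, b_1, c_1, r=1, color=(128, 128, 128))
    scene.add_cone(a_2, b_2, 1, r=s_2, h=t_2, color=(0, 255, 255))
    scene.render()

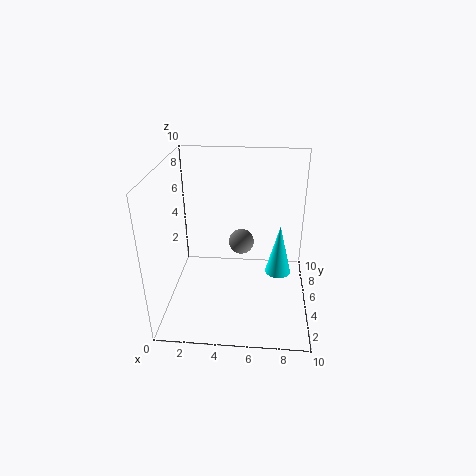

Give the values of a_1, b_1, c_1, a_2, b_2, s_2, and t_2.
a_1 = 5
b_1 = 8
c_1 = 3
a_2 = 8
b_2 = 7
s_2 = 1
t_2 = 4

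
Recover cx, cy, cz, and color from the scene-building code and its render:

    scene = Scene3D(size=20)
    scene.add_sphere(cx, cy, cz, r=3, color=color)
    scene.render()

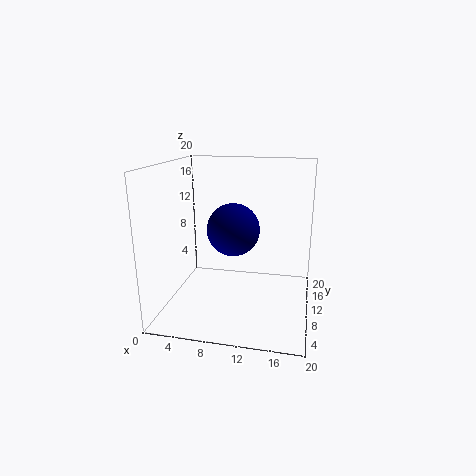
cx = 11, cy = 3, cz = 13.5, color = 'navy'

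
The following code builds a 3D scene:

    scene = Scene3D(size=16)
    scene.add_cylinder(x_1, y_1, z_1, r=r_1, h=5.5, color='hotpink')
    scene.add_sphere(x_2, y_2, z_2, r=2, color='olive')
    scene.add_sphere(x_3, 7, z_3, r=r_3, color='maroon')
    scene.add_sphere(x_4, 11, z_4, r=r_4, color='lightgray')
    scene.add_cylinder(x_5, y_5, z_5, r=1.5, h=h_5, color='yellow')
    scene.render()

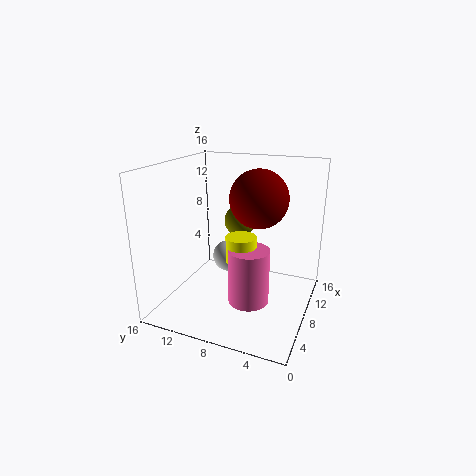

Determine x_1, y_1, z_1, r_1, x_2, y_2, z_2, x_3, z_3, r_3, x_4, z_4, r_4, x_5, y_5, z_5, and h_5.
x_1 = 3.5; y_1 = 5; z_1 = 3.5; r_1 = 2; x_2 = 13.5; y_2 = 10; z_2 = 8; x_3 = 12; z_3 = 11.5; r_3 = 3.5; x_4 = 12; z_4 = 3.5; r_4 = 2; x_5 = 4; y_5 = 6; z_5 = 7.5; h_5 = 2.5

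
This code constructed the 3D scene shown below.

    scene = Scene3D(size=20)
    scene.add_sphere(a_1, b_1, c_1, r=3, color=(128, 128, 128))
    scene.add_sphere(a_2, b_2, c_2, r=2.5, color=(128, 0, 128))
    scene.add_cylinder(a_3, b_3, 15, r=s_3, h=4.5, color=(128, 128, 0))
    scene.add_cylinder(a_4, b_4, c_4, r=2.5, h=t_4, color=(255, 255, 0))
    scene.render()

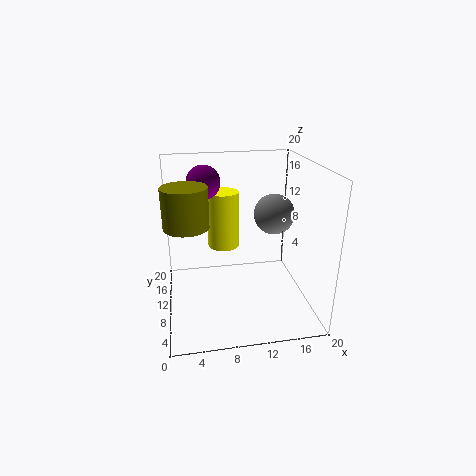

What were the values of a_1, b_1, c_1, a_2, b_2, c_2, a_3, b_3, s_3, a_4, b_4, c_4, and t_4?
a_1 = 16; b_1 = 13; c_1 = 12; a_2 = 6; b_2 = 16; c_2 = 16.5; a_3 = 3; b_3 = 3; s_3 = 2.5; a_4 = 9; b_4 = 17.5; c_4 = 5.5; t_4 = 9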